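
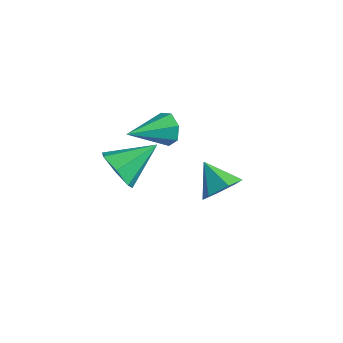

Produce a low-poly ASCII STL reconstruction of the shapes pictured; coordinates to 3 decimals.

solid 
facet normal -0.342 -0.826 -0.447
outer loop
vertex 0.717 -0.702 1.097
vertex 0.273 -0.124 0.369
vertex 1.222 -0.524 0.382
endloop
endfacet
facet normal 0.825 -0.124 0.552
outer loop
vertex 0.717 -0.702 1.097
vertex 1.222 -0.524 0.382
vertex 0.947 1.504 1.251
endloop
endfacet
facet normal -0.342 -0.826 -0.447
outer loop
vertex 1.222 -0.524 0.382
vertex 0.273 -0.124 0.369
vertex 1.013 -0.045 -0.343
endloop
endfacet
facet normal 0.969 0.196 -0.150
outer loop
vertex 1.222 -0.524 0.382
vertex 1.013 -0.045 -0.343
vertex 0.947 1.504 1.251
endloop
endfacet
facet normal -0.342 -0.826 -0.447
outer loop
vertex 1.013 -0.045 -0.343
vertex 0.273 -0.124 0.369
vertex 0.246 0.375 -0.532
endloop
endfacet
facet normal 0.494 0.634 -0.595
outer loop
vertex 1.013 -0.045 -0.343
vertex 0.246 0.375 -0.532
vertex 0.947 1.504 1.251
endloop
endfacet
facet normal -0.343 -0.826 -0.447
outer loop
vertex 0.246 0.375 -0.532
vertex 0.273 -0.124 0.369
vertex -0.5 0.419 -0.042
endloop
endfacet
facet normal -0.244 0.860 -0.449
outer loop
vertex 0.246 0.375 -0.532
vertex -0.5 0.419 -0.042
vertex 0.947 1.504 1.251
endloop
endfacet
facet normal -0.342 -0.826 -0.448
outer loop
vertex -0.5 0.419 -0.042
vertex 0.273 -0.124 0.369
vertex -0.664 0.054 0.757
endloop
endfacet
facet normal -0.688 0.703 0.180
outer loop
vertex -0.5 0.419 -0.042
vertex -0.664 0.054 0.757
vertex 0.947 1.504 1.251
endloop
endfacet
facet normal -0.342 -0.826 -0.448
outer loop
vertex -0.664 0.054 0.757
vertex 0.273 -0.124 0.369
vertex -0.123 -0.445 1.264
endloop
endfacet
facet normal -0.504 0.282 0.816
outer loop
vertex -0.664 0.054 0.757
vertex -0.123 -0.445 1.264
vertex 0.947 1.504 1.251
endloop
endfacet
facet normal -0.342 -0.826 -0.448
outer loop
vertex -0.123 -0.445 1.264
vertex 0.273 -0.124 0.369
vertex 0.717 -0.702 1.097
endloop
endfacet
facet normal 0.169 -0.086 0.982
outer loop
vertex -0.123 -0.445 1.264
vertex 0.717 -0.702 1.097
vertex 0.947 1.504 1.251
endloop
endfacet
facet normal 0.280 0.903 -0.326
outer loop
vertex -0.693 4.058 -1.992
vertex -1.08 4.414 -1.338
vertex -0.286 4.147 -1.395
endloop
endfacet
facet normal 0.636 -0.697 -0.330
outer loop
vertex -0.693 4.058 -1.992
vertex -0.286 4.147 -1.395
vertex -1.66 2.546 -0.662
endloop
endfacet
facet normal 0.280 0.903 -0.327
outer loop
vertex -0.286 4.147 -1.395
vertex -1.08 4.414 -1.338
vertex -0.476 4.438 -0.754
endloop
endfacet
facet normal 0.771 -0.461 0.438
outer loop
vertex -0.286 4.147 -1.395
vertex -0.476 4.438 -0.754
vertex -1.66 2.546 -0.662
endloop
endfacet
facet normal 0.280 0.903 -0.327
outer loop
vertex -0.476 4.438 -0.754
vertex -1.08 4.414 -1.338
vertex -1.121 4.711 -0.553
endloop
endfacet
facet normal 0.252 -0.111 0.961
outer loop
vertex -0.476 4.438 -0.754
vertex -1.121 4.711 -0.553
vertex -1.66 2.546 -0.662
endloop
endfacet
facet normal 0.281 0.902 -0.327
outer loop
vertex -1.121 4.711 -0.553
vertex -1.08 4.414 -1.338
vertex -1.735 4.761 -0.942
endloop
endfacet
facet normal -0.528 0.089 0.845
outer loop
vertex -1.121 4.711 -0.553
vertex -1.735 4.761 -0.942
vertex -1.66 2.546 -0.662
endloop
endfacet
facet normal 0.281 0.903 -0.326
outer loop
vertex -1.735 4.761 -0.942
vertex -1.08 4.414 -1.338
vertex -1.856 4.55 -1.63
endloop
endfacet
facet normal -0.984 -0.011 0.176
outer loop
vertex -1.735 4.761 -0.942
vertex -1.856 4.55 -1.63
vertex -1.66 2.546 -0.662
endloop
endfacet
facet normal 0.281 0.903 -0.326
outer loop
vertex -1.856 4.55 -1.63
vertex -1.08 4.414 -1.338
vertex -1.392 4.237 -2.097
endloop
endfacet
facet normal -0.771 -0.337 -0.541
outer loop
vertex -1.856 4.55 -1.63
vertex -1.392 4.237 -2.097
vertex -1.66 2.546 -0.662
endloop
endfacet
facet normal 0.280 0.903 -0.326
outer loop
vertex -1.392 4.237 -2.097
vertex -1.08 4.414 -1.338
vertex -0.693 4.058 -1.992
endloop
endfacet
facet normal -0.049 -0.642 -0.765
outer loop
vertex -1.392 4.237 -2.097
vertex -0.693 4.058 -1.992
vertex -1.66 2.546 -0.662
endloop
endfacet
facet normal 0.817 -0.186 -0.546
outer loop
vertex 4.787 1.257 1.447
vertex 4.328 1.446 0.696
vertex 4.768 2.1 1.132
endloop
endfacet
facet normal 0.119 0.350 0.929
outer loop
vertex 4.787 1.257 1.447
vertex 4.768 2.1 1.132
vertex 3.152 1.714 1.484
endloop
endfacet
facet normal 0.817 -0.185 -0.547
outer loop
vertex 4.768 2.1 1.132
vertex 4.328 1.446 0.696
vertex 4.309 2.289 0.382
endloop
endfacet
facet normal -0.151 0.933 0.328
outer loop
vertex 4.768 2.1 1.132
vertex 4.309 2.289 0.382
vertex 3.152 1.714 1.484
endloop
endfacet
facet normal 0.817 -0.185 -0.547
outer loop
vertex 4.309 2.289 0.382
vertex 4.328 1.446 0.696
vertex 3.869 1.636 -0.054
endloop
endfacet
facet normal -0.658 0.671 -0.341
outer loop
vertex 4.309 2.289 0.382
vertex 3.869 1.636 -0.054
vertex 3.152 1.714 1.484
endloop
endfacet
facet normal 0.816 -0.186 -0.547
outer loop
vertex 3.869 1.636 -0.054
vertex 4.328 1.446 0.696
vertex 3.888 0.793 0.261
endloop
endfacet
facet normal -0.896 -0.173 -0.409
outer loop
vertex 3.869 1.636 -0.054
vertex 3.888 0.793 0.261
vertex 3.152 1.714 1.484
endloop
endfacet
facet normal 0.816 -0.186 -0.547
outer loop
vertex 3.888 0.793 0.261
vertex 4.328 1.446 0.696
vertex 4.347 0.603 1.011
endloop
endfacet
facet normal -0.626 -0.755 0.192
outer loop
vertex 3.888 0.793 0.261
vertex 4.347 0.603 1.011
vertex 3.152 1.714 1.484
endloop
endfacet
facet normal 0.817 -0.186 -0.546
outer loop
vertex 4.347 0.603 1.011
vertex 4.328 1.446 0.696
vertex 4.787 1.257 1.447
endloop
endfacet
facet normal -0.119 -0.494 0.861
outer loop
vertex 4.347 0.603 1.011
vertex 4.787 1.257 1.447
vertex 3.152 1.714 1.484
endloop
endfacet

endsolid


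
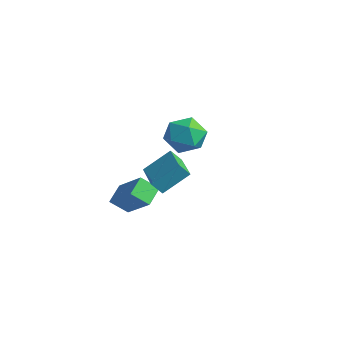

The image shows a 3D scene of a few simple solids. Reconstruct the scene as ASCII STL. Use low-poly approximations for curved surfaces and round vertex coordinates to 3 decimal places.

solid 
facet normal -0.758 -0.022 -0.652
outer loop
vertex -2.773 -3.551 -3.324
vertex -3.238 -2.581 -2.816
vertex -2.172 -2.886 -4.045
endloop
endfacet
facet normal 0.390 -0.816 -0.427
outer loop
vertex -0.542 -2.839 -2.644
vertex -2.773 -3.551 -3.324
vertex -2.172 -2.886 -4.045
endloop
endfacet
facet normal -0.758 -0.022 -0.652
outer loop
vertex -2.172 -2.886 -4.045
vertex -3.238 -2.581 -2.816
vertex -2.637 -1.916 -3.537
endloop
endfacet
facet normal 0.522 0.578 -0.627
outer loop
vertex -2.637 -1.916 -3.537
vertex -0.542 -2.839 -2.644
vertex -2.172 -2.886 -4.045
endloop
endfacet
facet normal -0.522 -0.578 0.627
outer loop
vertex -2.773 -3.551 -3.324
vertex -1.608 -2.534 -1.415
vertex -3.238 -2.581 -2.816
endloop
endfacet
facet normal 0.390 -0.816 -0.427
outer loop
vertex -1.143 -3.504 -1.923
vertex -2.773 -3.551 -3.324
vertex -0.542 -2.839 -2.644
endloop
endfacet
facet normal -0.522 -0.578 0.627
outer loop
vertex -1.143 -3.504 -1.923
vertex -1.608 -2.534 -1.415
vertex -2.773 -3.551 -3.324
endloop
endfacet
facet normal -0.390 0.816 0.427
outer loop
vertex -3.238 -2.581 -2.816
vertex -1.608 -2.534 -1.415
vertex -2.637 -1.916 -3.537
endloop
endfacet
facet normal 0.522 0.578 -0.627
outer loop
vertex -1.007 -1.869 -2.136
vertex -0.542 -2.839 -2.644
vertex -2.637 -1.916 -3.537
endloop
endfacet
facet normal -0.390 0.816 0.427
outer loop
vertex -2.637 -1.916 -3.537
vertex -1.608 -2.534 -1.415
vertex -1.007 -1.869 -2.136
endloop
endfacet
facet normal 0.758 0.022 0.652
outer loop
vertex -1.007 -1.869 -2.136
vertex -1.143 -3.504 -1.923
vertex -0.542 -2.839 -2.644
endloop
endfacet
facet normal 0.758 0.022 0.652
outer loop
vertex -1.608 -2.534 -1.415
vertex -1.143 -3.504 -1.923
vertex -1.007 -1.869 -2.136
endloop
endfacet
facet normal -0.695 0.144 0.705
outer loop
vertex -4.807 2.232 -1.037
vertex -4.278 1.38 -0.341
vertex -3.936 2.547 -0.243
endloop
endfacet
facet normal -0.576 0.744 0.337
outer loop
vertex -4.807 2.232 -1.037
vertex -3.936 2.547 -0.243
vertex -3.952 3.04 -1.359
endloop
endfacet
facet normal -0.710 0.611 -0.352
outer loop
vertex -4.807 2.232 -1.037
vertex -3.952 3.04 -1.359
vertex -4.304 2.178 -2.146
endloop
endfacet
facet normal -0.910 -0.072 -0.409
outer loop
vertex -4.807 2.232 -1.037
vertex -4.304 2.178 -2.146
vertex -4.505 1.152 -1.518
endloop
endfacet
facet normal -0.901 -0.360 0.243
outer loop
vertex -4.807 2.232 -1.037
vertex -4.505 1.152 -1.518
vertex -4.278 1.38 -0.341
endloop
endfacet
facet normal 0.115 0.909 0.400
outer loop
vertex -3.952 3.04 -1.359
vertex -3.936 2.547 -0.243
vertex -2.895 2.688 -0.862
endloop
endfacet
facet normal -0.075 -0.061 0.995
outer loop
vertex -3.936 2.547 -0.243
vertex -4.278 1.38 -0.341
vertex -3.096 1.662 -0.234
endloop
endfacet
facet normal -0.409 -0.878 0.249
outer loop
vertex -4.278 1.38 -0.341
vertex -4.505 1.152 -1.518
vertex -3.448 0.8 -1.021
endloop
endfacet
facet normal -0.424 -0.411 -0.807
outer loop
vertex -4.505 1.152 -1.518
vertex -4.304 2.178 -2.146
vertex -3.464 1.293 -2.137
endloop
endfacet
facet normal -0.101 0.693 -0.714
outer loop
vertex -4.304 2.178 -2.146
vertex -3.952 3.04 -1.359
vertex -3.122 2.46 -2.039
endloop
endfacet
facet normal 0.910 0.072 0.409
outer loop
vertex -2.593 1.608 -1.343
vertex -2.895 2.688 -0.862
vertex -3.096 1.662 -0.234
endloop
endfacet
facet normal 0.710 -0.611 0.352
outer loop
vertex -2.593 1.608 -1.343
vertex -3.096 1.662 -0.234
vertex -3.448 0.8 -1.021
endloop
endfacet
facet normal 0.576 -0.744 -0.337
outer loop
vertex -2.593 1.608 -1.343
vertex -3.448 0.8 -1.021
vertex -3.464 1.293 -2.137
endloop
endfacet
facet normal 0.695 -0.144 -0.705
outer loop
vertex -2.593 1.608 -1.343
vertex -3.464 1.293 -2.137
vertex -3.122 2.46 -2.039
endloop
endfacet
facet normal 0.901 0.360 -0.243
outer loop
vertex -2.593 1.608 -1.343
vertex -3.122 2.46 -2.039
vertex -2.895 2.688 -0.862
endloop
endfacet
facet normal 0.424 0.411 0.807
outer loop
vertex -3.096 1.662 -0.234
vertex -2.895 2.688 -0.862
vertex -3.936 2.547 -0.243
endloop
endfacet
facet normal 0.101 -0.693 0.714
outer loop
vertex -3.448 0.8 -1.021
vertex -3.096 1.662 -0.234
vertex -4.278 1.38 -0.341
endloop
endfacet
facet normal -0.115 -0.909 -0.400
outer loop
vertex -3.464 1.293 -2.137
vertex -3.448 0.8 -1.021
vertex -4.505 1.152 -1.518
endloop
endfacet
facet normal 0.075 0.061 -0.995
outer loop
vertex -3.122 2.46 -2.039
vertex -3.464 1.293 -2.137
vertex -4.304 2.178 -2.146
endloop
endfacet
facet normal 0.409 0.878 -0.249
outer loop
vertex -2.895 2.688 -0.862
vertex -3.122 2.46 -2.039
vertex -3.952 3.04 -1.359
endloop
endfacet
facet normal -0.347 -0.521 0.780
outer loop
vertex 2.798 -3.767 2.195
vertex 1.188 -2.958 2.019
vertex 2.303 -4.974 1.168
endloop
endfacet
facet normal 0.889 -0.448 0.098
outer loop
vertex 2.592 -4.542 0.521
vertex 2.798 -3.767 2.195
vertex 2.303 -4.974 1.168
endloop
endfacet
facet normal -0.347 -0.521 0.780
outer loop
vertex 2.303 -4.974 1.168
vertex 1.188 -2.958 2.019
vertex 0.694 -4.165 0.992
endloop
endfacet
facet normal -0.298 -0.727 -0.619
outer loop
vertex 0.694 -4.165 0.992
vertex 2.592 -4.542 0.521
vertex 2.303 -4.974 1.168
endloop
endfacet
facet normal 0.298 0.727 0.619
outer loop
vertex 2.798 -3.767 2.195
vertex 1.477 -2.526 1.372
vertex 1.188 -2.958 2.019
endloop
endfacet
facet normal 0.889 -0.447 0.097
outer loop
vertex 3.086 -3.335 1.548
vertex 2.798 -3.767 2.195
vertex 2.592 -4.542 0.521
endloop
endfacet
facet normal 0.298 0.727 0.618
outer loop
vertex 3.086 -3.335 1.548
vertex 1.477 -2.526 1.372
vertex 2.798 -3.767 2.195
endloop
endfacet
facet normal -0.889 0.447 -0.098
outer loop
vertex 1.188 -2.958 2.019
vertex 1.477 -2.526 1.372
vertex 0.694 -4.165 0.992
endloop
endfacet
facet normal -0.298 -0.727 -0.618
outer loop
vertex 0.982 -3.733 0.345
vertex 2.592 -4.542 0.521
vertex 0.694 -4.165 0.992
endloop
endfacet
facet normal -0.889 0.447 -0.097
outer loop
vertex 0.694 -4.165 0.992
vertex 1.477 -2.526 1.372
vertex 0.982 -3.733 0.345
endloop
endfacet
facet normal 0.347 0.521 -0.780
outer loop
vertex 0.982 -3.733 0.345
vertex 3.086 -3.335 1.548
vertex 2.592 -4.542 0.521
endloop
endfacet
facet normal 0.347 0.521 -0.780
outer loop
vertex 1.477 -2.526 1.372
vertex 3.086 -3.335 1.548
vertex 0.982 -3.733 0.345
endloop
endfacet

endsolid


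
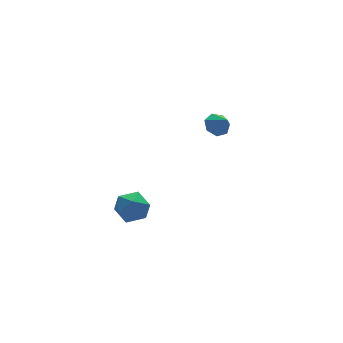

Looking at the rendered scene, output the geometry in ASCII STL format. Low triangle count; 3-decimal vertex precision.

solid 
facet normal -0.089 0.135 0.987
outer loop
vertex -3.37 -3.017 -3.272
vertex -3.065 -3.944 -3.118
vertex -2.406 -3.208 -3.159
endloop
endfacet
facet normal 0.071 0.748 0.660
outer loop
vertex -3.37 -3.017 -3.272
vertex -2.406 -3.208 -3.159
vertex -2.705 -2.569 -3.851
endloop
endfacet
facet normal -0.438 0.881 0.178
outer loop
vertex -3.37 -3.017 -3.272
vertex -2.705 -2.569 -3.851
vertex -3.548 -2.91 -4.238
endloop
endfacet
facet normal -0.914 0.349 0.207
outer loop
vertex -3.37 -3.017 -3.272
vertex -3.548 -2.91 -4.238
vertex -3.77 -3.76 -3.785
endloop
endfacet
facet normal -0.698 -0.112 0.707
outer loop
vertex -3.37 -3.017 -3.272
vertex -3.77 -3.76 -3.785
vertex -3.065 -3.944 -3.118
endloop
endfacet
facet normal 0.687 0.657 0.310
outer loop
vertex -2.705 -2.569 -3.851
vertex -2.406 -3.208 -3.159
vertex -1.99 -3.22 -4.055
endloop
endfacet
facet normal 0.427 -0.335 0.840
outer loop
vertex -2.406 -3.208 -3.159
vertex -3.065 -3.944 -3.118
vertex -2.212 -4.07 -3.602
endloop
endfacet
facet normal -0.558 -0.734 0.387
outer loop
vertex -3.065 -3.944 -3.118
vertex -3.77 -3.76 -3.785
vertex -3.055 -4.411 -3.989
endloop
endfacet
facet normal -0.907 0.012 -0.421
outer loop
vertex -3.77 -3.76 -3.785
vertex -3.548 -2.91 -4.238
vertex -3.354 -3.772 -4.681
endloop
endfacet
facet normal -0.137 0.872 -0.469
outer loop
vertex -3.548 -2.91 -4.238
vertex -2.705 -2.569 -3.851
vertex -2.695 -3.036 -4.722
endloop
endfacet
facet normal 0.914 -0.349 -0.207
outer loop
vertex -2.39 -3.963 -4.568
vertex -1.99 -3.22 -4.055
vertex -2.212 -4.07 -3.602
endloop
endfacet
facet normal 0.438 -0.881 -0.178
outer loop
vertex -2.39 -3.963 -4.568
vertex -2.212 -4.07 -3.602
vertex -3.055 -4.411 -3.989
endloop
endfacet
facet normal -0.071 -0.748 -0.660
outer loop
vertex -2.39 -3.963 -4.568
vertex -3.055 -4.411 -3.989
vertex -3.354 -3.772 -4.681
endloop
endfacet
facet normal 0.089 -0.135 -0.987
outer loop
vertex -2.39 -3.963 -4.568
vertex -3.354 -3.772 -4.681
vertex -2.695 -3.036 -4.722
endloop
endfacet
facet normal 0.698 0.112 -0.707
outer loop
vertex -2.39 -3.963 -4.568
vertex -2.695 -3.036 -4.722
vertex -1.99 -3.22 -4.055
endloop
endfacet
facet normal 0.907 -0.012 0.421
outer loop
vertex -2.212 -4.07 -3.602
vertex -1.99 -3.22 -4.055
vertex -2.406 -3.208 -3.159
endloop
endfacet
facet normal 0.137 -0.872 0.469
outer loop
vertex -3.055 -4.411 -3.989
vertex -2.212 -4.07 -3.602
vertex -3.065 -3.944 -3.118
endloop
endfacet
facet normal -0.687 -0.657 -0.310
outer loop
vertex -3.354 -3.772 -4.681
vertex -3.055 -4.411 -3.989
vertex -3.77 -3.76 -3.785
endloop
endfacet
facet normal -0.427 0.335 -0.840
outer loop
vertex -2.695 -3.036 -4.722
vertex -3.354 -3.772 -4.681
vertex -3.548 -2.91 -4.238
endloop
endfacet
facet normal 0.558 0.734 -0.387
outer loop
vertex -1.99 -3.22 -4.055
vertex -2.695 -3.036 -4.722
vertex -2.705 -2.569 -3.851
endloop
endfacet
facet normal -0.150 0.674 -0.723
outer loop
vertex 4.444 0.028 -2.693
vertex 3.727 0.064 -2.511
vertex 4.291 0.468 -2.251
endloop
endfacet
facet normal 0.899 -0.112 0.423
outer loop
vertex 4.444 0.028 -2.693
vertex 4.291 0.468 -2.251
vertex 3.893 -0.684 -1.709
endloop
endfacet
facet normal -0.149 0.674 -0.723
outer loop
vertex 4.291 0.468 -2.251
vertex 3.727 0.064 -2.511
vertex 3.713 0.604 -2.005
endloop
endfacet
facet normal 0.429 0.259 0.865
outer loop
vertex 4.291 0.468 -2.251
vertex 3.713 0.604 -2.005
vertex 3.893 -0.684 -1.709
endloop
endfacet
facet normal -0.149 0.674 -0.723
outer loop
vertex 3.713 0.604 -2.005
vertex 3.727 0.064 -2.511
vertex 3.147 0.334 -2.14
endloop
endfacet
facet normal -0.306 0.172 0.936
outer loop
vertex 3.713 0.604 -2.005
vertex 3.147 0.334 -2.14
vertex 3.893 -0.684 -1.709
endloop
endfacet
facet normal -0.148 0.675 -0.723
outer loop
vertex 3.147 0.334 -2.14
vertex 3.727 0.064 -2.511
vertex 3.017 -0.139 -2.555
endloop
endfacet
facet normal -0.753 -0.305 0.583
outer loop
vertex 3.147 0.334 -2.14
vertex 3.017 -0.139 -2.555
vertex 3.893 -0.684 -1.709
endloop
endfacet
facet normal -0.148 0.675 -0.723
outer loop
vertex 3.017 -0.139 -2.555
vertex 3.727 0.064 -2.511
vertex 3.423 -0.459 -2.937
endloop
endfacet
facet normal -0.575 -0.815 0.071
outer loop
vertex 3.017 -0.139 -2.555
vertex 3.423 -0.459 -2.937
vertex 3.893 -0.684 -1.709
endloop
endfacet
facet normal -0.148 0.675 -0.723
outer loop
vertex 3.423 -0.459 -2.937
vertex 3.727 0.064 -2.511
vertex 4.058 -0.385 -2.998
endloop
endfacet
facet normal 0.093 -0.972 -0.214
outer loop
vertex 3.423 -0.459 -2.937
vertex 4.058 -0.385 -2.998
vertex 3.893 -0.684 -1.709
endloop
endfacet
facet normal -0.150 0.674 -0.723
outer loop
vertex 4.058 -0.385 -2.998
vertex 3.727 0.064 -2.511
vertex 4.444 0.028 -2.693
endloop
endfacet
facet normal 0.750 -0.659 -0.057
outer loop
vertex 4.058 -0.385 -2.998
vertex 4.444 0.028 -2.693
vertex 3.893 -0.684 -1.709
endloop
endfacet

endsolid


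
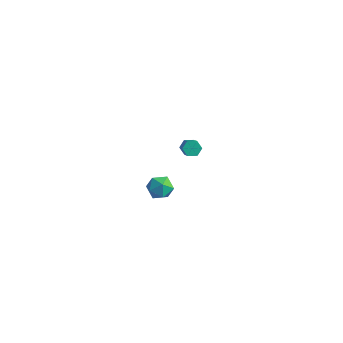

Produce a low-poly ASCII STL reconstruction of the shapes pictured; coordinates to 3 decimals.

solid 
facet normal -0.472 0.543 -0.695
outer loop
vertex -1.384 3.942 -3.258
vertex -1.793 4.041 -2.903
vertex -1.362 4.382 -2.929
endloop
endfacet
facet normal 0.881 0.254 -0.398
outer loop
vertex -1.384 3.942 -3.258
vertex -1.362 4.382 -2.929
vertex -0.499 2.919 -1.952
endloop
endfacet
facet normal 0.881 0.253 -0.400
outer loop
vertex -0.499 2.919 -1.952
vertex -1.362 4.382 -2.929
vertex -0.476 3.359 -1.623
endloop
endfacet
facet normal 0.471 -0.544 0.695
outer loop
vertex -0.499 2.919 -1.952
vertex -0.476 3.359 -1.623
vertex -0.907 3.019 -1.597
endloop
endfacet
facet normal -0.472 0.544 -0.694
outer loop
vertex -1.362 4.382 -2.929
vertex -1.793 4.041 -2.903
vertex -1.77 4.481 -2.574
endloop
endfacet
facet normal 0.476 0.819 0.319
outer loop
vertex -1.362 4.382 -2.929
vertex -1.77 4.481 -2.574
vertex -0.476 3.359 -1.623
endloop
endfacet
facet normal 0.477 0.819 0.318
outer loop
vertex -0.476 3.359 -1.623
vertex -1.77 4.481 -2.574
vertex -0.885 3.459 -1.268
endloop
endfacet
facet normal 0.471 -0.543 0.695
outer loop
vertex -0.476 3.359 -1.623
vertex -0.885 3.459 -1.268
vertex -0.907 3.019 -1.597
endloop
endfacet
facet normal -0.471 0.544 -0.695
outer loop
vertex -1.77 4.481 -2.574
vertex -1.793 4.041 -2.903
vertex -2.201 4.141 -2.548
endloop
endfacet
facet normal -0.404 0.567 0.718
outer loop
vertex -1.77 4.481 -2.574
vertex -2.201 4.141 -2.548
vertex -0.885 3.459 -1.268
endloop
endfacet
facet normal -0.405 0.566 0.718
outer loop
vertex -0.885 3.459 -1.268
vertex -2.201 4.141 -2.548
vertex -1.316 3.118 -1.242
endloop
endfacet
facet normal 0.472 -0.543 0.695
outer loop
vertex -0.885 3.459 -1.268
vertex -1.316 3.118 -1.242
vertex -0.907 3.019 -1.597
endloop
endfacet
facet normal -0.471 0.544 -0.695
outer loop
vertex -2.201 4.141 -2.548
vertex -1.793 4.041 -2.903
vertex -2.224 3.701 -2.877
endloop
endfacet
facet normal -0.881 -0.253 0.399
outer loop
vertex -2.201 4.141 -2.548
vertex -2.224 3.701 -2.877
vertex -1.316 3.118 -1.242
endloop
endfacet
facet normal -0.881 -0.254 0.399
outer loop
vertex -1.316 3.118 -1.242
vertex -2.224 3.701 -2.877
vertex -1.338 2.678 -1.571
endloop
endfacet
facet normal 0.472 -0.543 0.695
outer loop
vertex -1.316 3.118 -1.242
vertex -1.338 2.678 -1.571
vertex -0.907 3.019 -1.597
endloop
endfacet
facet normal -0.471 0.543 -0.695
outer loop
vertex -2.224 3.701 -2.877
vertex -1.793 4.041 -2.903
vertex -1.815 3.601 -3.232
endloop
endfacet
facet normal -0.477 -0.819 -0.318
outer loop
vertex -2.224 3.701 -2.877
vertex -1.815 3.601 -3.232
vertex -1.338 2.678 -1.571
endloop
endfacet
facet normal -0.476 -0.820 -0.319
outer loop
vertex -1.338 2.678 -1.571
vertex -1.815 3.601 -3.232
vertex -0.93 2.579 -1.926
endloop
endfacet
facet normal 0.472 -0.544 0.694
outer loop
vertex -1.338 2.678 -1.571
vertex -0.93 2.579 -1.926
vertex -0.907 3.019 -1.597
endloop
endfacet
facet normal -0.472 0.543 -0.695
outer loop
vertex -1.815 3.601 -3.232
vertex -1.793 4.041 -2.903
vertex -1.384 3.942 -3.258
endloop
endfacet
facet normal 0.405 -0.567 -0.718
outer loop
vertex -1.815 3.601 -3.232
vertex -1.384 3.942 -3.258
vertex -0.93 2.579 -1.926
endloop
endfacet
facet normal 0.404 -0.567 -0.718
outer loop
vertex -0.93 2.579 -1.926
vertex -1.384 3.942 -3.258
vertex -0.499 2.919 -1.952
endloop
endfacet
facet normal 0.471 -0.544 0.695
outer loop
vertex -0.93 2.579 -1.926
vertex -0.499 2.919 -1.952
vertex -0.907 3.019 -1.597
endloop
endfacet
facet normal -0.946 0.134 0.296
outer loop
vertex 0.928 -4.043 2.376
vertex 1.181 -3.855 3.099
vertex 1.09 -3.292 2.554
endloop
endfacet
facet normal -0.873 0.283 -0.399
outer loop
vertex 0.928 -4.043 2.376
vertex 1.09 -3.292 2.554
vertex 1.312 -3.588 1.858
endloop
endfacet
facet normal -0.622 -0.299 -0.724
outer loop
vertex 0.928 -4.043 2.376
vertex 1.312 -3.588 1.858
vertex 1.539 -4.335 1.972
endloop
endfacet
facet normal -0.540 -0.810 -0.231
outer loop
vertex 0.928 -4.043 2.376
vertex 1.539 -4.335 1.972
vertex 1.458 -4.5 2.739
endloop
endfacet
facet normal -0.740 -0.541 0.400
outer loop
vertex 0.928 -4.043 2.376
vertex 1.458 -4.5 2.739
vertex 1.181 -3.855 3.099
endloop
endfacet
facet normal -0.383 0.800 -0.462
outer loop
vertex 1.312 -3.588 1.858
vertex 1.09 -3.292 2.554
vertex 1.802 -3.12 2.261
endloop
endfacet
facet normal -0.502 0.558 0.660
outer loop
vertex 1.09 -3.292 2.554
vertex 1.181 -3.855 3.099
vertex 1.721 -3.285 3.028
endloop
endfacet
facet normal -0.170 -0.535 0.828
outer loop
vertex 1.181 -3.855 3.099
vertex 1.458 -4.5 2.739
vertex 1.948 -4.032 3.142
endloop
endfacet
facet normal 0.155 -0.969 -0.192
outer loop
vertex 1.458 -4.5 2.739
vertex 1.539 -4.335 1.972
vertex 2.17 -4.328 2.446
endloop
endfacet
facet normal 0.022 -0.144 -0.989
outer loop
vertex 1.539 -4.335 1.972
vertex 1.312 -3.588 1.858
vertex 2.079 -3.765 1.901
endloop
endfacet
facet normal 0.540 0.810 0.231
outer loop
vertex 2.332 -3.577 2.624
vertex 1.802 -3.12 2.261
vertex 1.721 -3.285 3.028
endloop
endfacet
facet normal 0.622 0.299 0.724
outer loop
vertex 2.332 -3.577 2.624
vertex 1.721 -3.285 3.028
vertex 1.948 -4.032 3.142
endloop
endfacet
facet normal 0.873 -0.283 0.399
outer loop
vertex 2.332 -3.577 2.624
vertex 1.948 -4.032 3.142
vertex 2.17 -4.328 2.446
endloop
endfacet
facet normal 0.946 -0.134 -0.296
outer loop
vertex 2.332 -3.577 2.624
vertex 2.17 -4.328 2.446
vertex 2.079 -3.765 1.901
endloop
endfacet
facet normal 0.740 0.541 -0.400
outer loop
vertex 2.332 -3.577 2.624
vertex 2.079 -3.765 1.901
vertex 1.802 -3.12 2.261
endloop
endfacet
facet normal -0.155 0.969 0.192
outer loop
vertex 1.721 -3.285 3.028
vertex 1.802 -3.12 2.261
vertex 1.09 -3.292 2.554
endloop
endfacet
facet normal -0.022 0.144 0.989
outer loop
vertex 1.948 -4.032 3.142
vertex 1.721 -3.285 3.028
vertex 1.181 -3.855 3.099
endloop
endfacet
facet normal 0.383 -0.800 0.462
outer loop
vertex 2.17 -4.328 2.446
vertex 1.948 -4.032 3.142
vertex 1.458 -4.5 2.739
endloop
endfacet
facet normal 0.502 -0.558 -0.660
outer loop
vertex 2.079 -3.765 1.901
vertex 2.17 -4.328 2.446
vertex 1.539 -4.335 1.972
endloop
endfacet
facet normal 0.170 0.535 -0.828
outer loop
vertex 1.802 -3.12 2.261
vertex 2.079 -3.765 1.901
vertex 1.312 -3.588 1.858
endloop
endfacet

endsolid


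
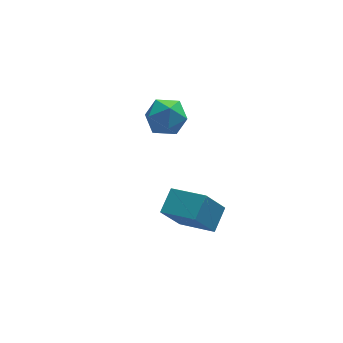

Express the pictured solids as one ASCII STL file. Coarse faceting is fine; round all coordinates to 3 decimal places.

solid 
facet normal -0.541 -0.118 0.833
outer loop
vertex 2.852 -2.563 2.0
vertex 1.653 -1.123 1.426
vertex 2.067 -3.471 1.362
endloop
endfacet
facet normal 0.612 -0.735 0.293
outer loop
vertex 3.047 -3.257 -0.146
vertex 2.852 -2.563 2.0
vertex 2.067 -3.471 1.362
endloop
endfacet
facet normal -0.541 -0.118 0.833
outer loop
vertex 2.067 -3.471 1.362
vertex 1.653 -1.123 1.426
vertex 0.868 -2.031 0.787
endloop
endfacet
facet normal -0.577 -0.668 -0.470
outer loop
vertex 0.868 -2.031 0.787
vertex 3.047 -3.257 -0.146
vertex 2.067 -3.471 1.362
endloop
endfacet
facet normal 0.577 0.668 0.470
outer loop
vertex 2.852 -2.563 2.0
vertex 2.633 -0.909 -0.082
vertex 1.653 -1.123 1.426
endloop
endfacet
facet normal 0.611 -0.735 0.293
outer loop
vertex 3.832 -2.349 0.493
vertex 2.852 -2.563 2.0
vertex 3.047 -3.257 -0.146
endloop
endfacet
facet normal 0.577 0.668 0.470
outer loop
vertex 3.832 -2.349 0.493
vertex 2.633 -0.909 -0.082
vertex 2.852 -2.563 2.0
endloop
endfacet
facet normal -0.612 0.735 -0.293
outer loop
vertex 1.653 -1.123 1.426
vertex 2.633 -0.909 -0.082
vertex 0.868 -2.031 0.787
endloop
endfacet
facet normal -0.577 -0.668 -0.470
outer loop
vertex 1.848 -1.817 -0.72
vertex 3.047 -3.257 -0.146
vertex 0.868 -2.031 0.787
endloop
endfacet
facet normal -0.612 0.735 -0.293
outer loop
vertex 0.868 -2.031 0.787
vertex 2.633 -0.909 -0.082
vertex 1.848 -1.817 -0.72
endloop
endfacet
facet normal 0.541 0.118 -0.833
outer loop
vertex 1.848 -1.817 -0.72
vertex 3.832 -2.349 0.493
vertex 3.047 -3.257 -0.146
endloop
endfacet
facet normal 0.541 0.118 -0.833
outer loop
vertex 2.633 -0.909 -0.082
vertex 3.832 -2.349 0.493
vertex 1.848 -1.817 -0.72
endloop
endfacet
facet normal -0.411 -0.643 0.647
outer loop
vertex 1.795 2.955 2.836
vertex 2.503 2.142 2.478
vertex 2.803 2.818 3.34
endloop
endfacet
facet normal -0.444 0.025 0.896
outer loop
vertex 1.795 2.955 2.836
vertex 2.803 2.818 3.34
vertex 2.417 3.862 3.119
endloop
endfacet
facet normal -0.804 0.420 0.422
outer loop
vertex 1.795 2.955 2.836
vertex 2.417 3.862 3.119
vertex 1.878 3.833 2.12
endloop
endfacet
facet normal -0.993 -0.005 -0.121
outer loop
vertex 1.795 2.955 2.836
vertex 1.878 3.833 2.12
vertex 1.931 2.77 1.724
endloop
endfacet
facet normal -0.750 -0.661 0.018
outer loop
vertex 1.795 2.955 2.836
vertex 1.931 2.77 1.724
vertex 2.503 2.142 2.478
endloop
endfacet
facet normal 0.221 0.280 0.934
outer loop
vertex 2.417 3.862 3.119
vertex 2.803 2.818 3.34
vertex 3.509 3.61 2.936
endloop
endfacet
facet normal 0.275 -0.801 0.532
outer loop
vertex 2.803 2.818 3.34
vertex 2.503 2.142 2.478
vertex 3.562 2.547 2.54
endloop
endfacet
facet normal -0.273 -0.831 -0.485
outer loop
vertex 2.503 2.142 2.478
vertex 1.931 2.77 1.724
vertex 3.023 2.518 1.541
endloop
endfacet
facet normal -0.665 0.231 -0.710
outer loop
vertex 1.931 2.77 1.724
vertex 1.878 3.833 2.12
vertex 2.637 3.562 1.32
endloop
endfacet
facet normal -0.361 0.917 0.168
outer loop
vertex 1.878 3.833 2.12
vertex 2.417 3.862 3.119
vertex 2.937 4.238 2.182
endloop
endfacet
facet normal 0.993 0.005 0.121
outer loop
vertex 3.645 3.425 1.824
vertex 3.509 3.61 2.936
vertex 3.562 2.547 2.54
endloop
endfacet
facet normal 0.804 -0.420 -0.422
outer loop
vertex 3.645 3.425 1.824
vertex 3.562 2.547 2.54
vertex 3.023 2.518 1.541
endloop
endfacet
facet normal 0.444 -0.025 -0.896
outer loop
vertex 3.645 3.425 1.824
vertex 3.023 2.518 1.541
vertex 2.637 3.562 1.32
endloop
endfacet
facet normal 0.411 0.643 -0.647
outer loop
vertex 3.645 3.425 1.824
vertex 2.637 3.562 1.32
vertex 2.937 4.238 2.182
endloop
endfacet
facet normal 0.750 0.661 -0.018
outer loop
vertex 3.645 3.425 1.824
vertex 2.937 4.238 2.182
vertex 3.509 3.61 2.936
endloop
endfacet
facet normal 0.665 -0.231 0.710
outer loop
vertex 3.562 2.547 2.54
vertex 3.509 3.61 2.936
vertex 2.803 2.818 3.34
endloop
endfacet
facet normal 0.361 -0.917 -0.168
outer loop
vertex 3.023 2.518 1.541
vertex 3.562 2.547 2.54
vertex 2.503 2.142 2.478
endloop
endfacet
facet normal -0.221 -0.280 -0.934
outer loop
vertex 2.637 3.562 1.32
vertex 3.023 2.518 1.541
vertex 1.931 2.77 1.724
endloop
endfacet
facet normal -0.275 0.801 -0.532
outer loop
vertex 2.937 4.238 2.182
vertex 2.637 3.562 1.32
vertex 1.878 3.833 2.12
endloop
endfacet
facet normal 0.273 0.831 0.485
outer loop
vertex 3.509 3.61 2.936
vertex 2.937 4.238 2.182
vertex 2.417 3.862 3.119
endloop
endfacet

endsolid


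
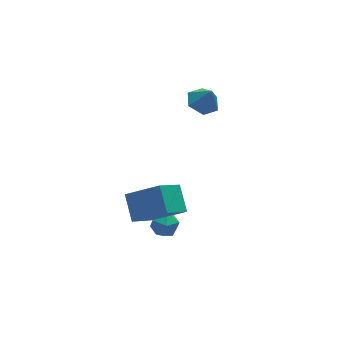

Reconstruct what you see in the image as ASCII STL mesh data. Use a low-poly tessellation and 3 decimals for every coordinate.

solid 
facet normal -0.284 -0.157 0.946
outer loop
vertex -2.606 -0.019 -2.605
vertex -2.147 -0.711 -2.582
vertex -1.812 0.016 -2.361
endloop
endfacet
facet normal -0.269 0.541 0.797
outer loop
vertex -2.606 -0.019 -2.605
vertex -1.812 0.016 -2.361
vertex -2.119 0.603 -2.863
endloop
endfacet
facet normal -0.711 0.659 0.247
outer loop
vertex -2.606 -0.019 -2.605
vertex -2.119 0.603 -2.863
vertex -2.643 0.237 -3.394
endloop
endfacet
facet normal -0.998 0.033 0.058
outer loop
vertex -2.606 -0.019 -2.605
vertex -2.643 0.237 -3.394
vertex -2.66 -0.575 -3.22
endloop
endfacet
facet normal -0.734 -0.471 0.490
outer loop
vertex -2.606 -0.019 -2.605
vertex -2.66 -0.575 -3.22
vertex -2.147 -0.711 -2.582
endloop
endfacet
facet normal 0.393 0.708 0.587
outer loop
vertex -2.119 0.603 -2.863
vertex -1.812 0.016 -2.361
vertex -1.36 0.295 -3.0
endloop
endfacet
facet normal 0.369 -0.422 0.828
outer loop
vertex -1.812 0.016 -2.361
vertex -2.147 -0.711 -2.582
vertex -1.377 -0.517 -2.826
endloop
endfacet
facet normal -0.360 -0.928 0.092
outer loop
vertex -2.147 -0.711 -2.582
vertex -2.66 -0.575 -3.22
vertex -1.901 -0.883 -3.357
endloop
endfacet
facet normal -0.787 -0.113 -0.606
outer loop
vertex -2.66 -0.575 -3.22
vertex -2.643 0.237 -3.394
vertex -2.208 -0.296 -3.859
endloop
endfacet
facet normal -0.322 0.898 -0.301
outer loop
vertex -2.643 0.237 -3.394
vertex -2.119 0.603 -2.863
vertex -1.873 0.431 -3.638
endloop
endfacet
facet normal 0.998 -0.033 -0.058
outer loop
vertex -1.414 -0.261 -3.615
vertex -1.36 0.295 -3.0
vertex -1.377 -0.517 -2.826
endloop
endfacet
facet normal 0.711 -0.659 -0.247
outer loop
vertex -1.414 -0.261 -3.615
vertex -1.377 -0.517 -2.826
vertex -1.901 -0.883 -3.357
endloop
endfacet
facet normal 0.269 -0.541 -0.797
outer loop
vertex -1.414 -0.261 -3.615
vertex -1.901 -0.883 -3.357
vertex -2.208 -0.296 -3.859
endloop
endfacet
facet normal 0.284 0.157 -0.946
outer loop
vertex -1.414 -0.261 -3.615
vertex -2.208 -0.296 -3.859
vertex -1.873 0.431 -3.638
endloop
endfacet
facet normal 0.734 0.471 -0.490
outer loop
vertex -1.414 -0.261 -3.615
vertex -1.873 0.431 -3.638
vertex -1.36 0.295 -3.0
endloop
endfacet
facet normal 0.787 0.113 0.606
outer loop
vertex -1.377 -0.517 -2.826
vertex -1.36 0.295 -3.0
vertex -1.812 0.016 -2.361
endloop
endfacet
facet normal 0.322 -0.898 0.301
outer loop
vertex -1.901 -0.883 -3.357
vertex -1.377 -0.517 -2.826
vertex -2.147 -0.711 -2.582
endloop
endfacet
facet normal -0.393 -0.708 -0.587
outer loop
vertex -2.208 -0.296 -3.859
vertex -1.901 -0.883 -3.357
vertex -2.66 -0.575 -3.22
endloop
endfacet
facet normal -0.369 0.422 -0.828
outer loop
vertex -1.873 0.431 -3.638
vertex -2.208 -0.296 -3.859
vertex -2.643 0.237 -3.394
endloop
endfacet
facet normal 0.360 0.928 -0.092
outer loop
vertex -1.36 0.295 -3.0
vertex -1.873 0.431 -3.638
vertex -2.119 0.603 -2.863
endloop
endfacet
facet normal -0.256 0.314 -0.914
outer loop
vertex 1.733 1.953 2.953
vertex 1.192 2.573 3.318
vertex 2.053 2.772 3.145
endloop
endfacet
facet normal 0.896 -0.397 0.198
outer loop
vertex 1.733 1.953 2.953
vertex 2.053 2.772 3.145
vertex 1.508 2.187 4.442
endloop
endfacet
facet normal -0.256 0.313 -0.915
outer loop
vertex 2.053 2.772 3.145
vertex 1.192 2.573 3.318
vertex 1.511 3.392 3.509
endloop
endfacet
facet normal 0.776 0.385 0.500
outer loop
vertex 2.053 2.772 3.145
vertex 1.511 3.392 3.509
vertex 1.508 2.187 4.442
endloop
endfacet
facet normal -0.256 0.313 -0.914
outer loop
vertex 1.511 3.392 3.509
vertex 1.192 2.573 3.318
vertex 0.651 3.193 3.682
endloop
endfacet
facet normal 0.017 0.612 0.791
outer loop
vertex 1.511 3.392 3.509
vertex 0.651 3.193 3.682
vertex 1.508 2.187 4.442
endloop
endfacet
facet normal -0.257 0.313 -0.914
outer loop
vertex 0.651 3.193 3.682
vertex 1.192 2.573 3.318
vertex 0.332 2.373 3.491
endloop
endfacet
facet normal -0.622 0.060 0.781
outer loop
vertex 0.651 3.193 3.682
vertex 0.332 2.373 3.491
vertex 1.508 2.187 4.442
endloop
endfacet
facet normal -0.257 0.314 -0.914
outer loop
vertex 0.332 2.373 3.491
vertex 1.192 2.573 3.318
vertex 0.873 1.753 3.126
endloop
endfacet
facet normal -0.502 -0.720 0.480
outer loop
vertex 0.332 2.373 3.491
vertex 0.873 1.753 3.126
vertex 1.508 2.187 4.442
endloop
endfacet
facet normal -0.257 0.314 -0.914
outer loop
vertex 0.873 1.753 3.126
vertex 1.192 2.573 3.318
vertex 1.733 1.953 2.953
endloop
endfacet
facet normal 0.258 -0.948 0.188
outer loop
vertex 0.873 1.753 3.126
vertex 1.733 1.953 2.953
vertex 1.508 2.187 4.442
endloop
endfacet
facet normal -0.682 -0.353 0.640
outer loop
vertex -2.468 -1.526 -0.38
vertex -2.307 -0.229 0.506
vertex -3.938 -0.617 -1.445
endloop
endfacet
facet normal -0.102 -0.822 -0.561
outer loop
vertex -2.573 0.089 -2.726
vertex -2.468 -1.526 -0.38
vertex -3.938 -0.617 -1.445
endloop
endfacet
facet normal -0.682 -0.352 0.641
outer loop
vertex -3.938 -0.617 -1.445
vertex -2.307 -0.229 0.506
vertex -3.776 0.681 -0.559
endloop
endfacet
facet normal -0.724 0.448 -0.524
outer loop
vertex -3.776 0.681 -0.559
vertex -2.573 0.089 -2.726
vertex -3.938 -0.617 -1.445
endloop
endfacet
facet normal 0.724 -0.448 0.524
outer loop
vertex -2.468 -1.526 -0.38
vertex -0.942 0.477 -0.775
vertex -2.307 -0.229 0.506
endloop
endfacet
facet normal -0.102 -0.822 -0.561
outer loop
vertex -1.104 -0.821 -1.661
vertex -2.468 -1.526 -0.38
vertex -2.573 0.089 -2.726
endloop
endfacet
facet normal 0.724 -0.448 0.524
outer loop
vertex -1.104 -0.821 -1.661
vertex -0.942 0.477 -0.775
vertex -2.468 -1.526 -0.38
endloop
endfacet
facet normal 0.102 0.821 0.561
outer loop
vertex -2.307 -0.229 0.506
vertex -0.942 0.477 -0.775
vertex -3.776 0.681 -0.559
endloop
endfacet
facet normal -0.724 0.448 -0.524
outer loop
vertex -2.412 1.386 -1.84
vertex -2.573 0.089 -2.726
vertex -3.776 0.681 -0.559
endloop
endfacet
facet normal 0.102 0.822 0.561
outer loop
vertex -3.776 0.681 -0.559
vertex -0.942 0.477 -0.775
vertex -2.412 1.386 -1.84
endloop
endfacet
facet normal 0.683 0.353 -0.640
outer loop
vertex -2.412 1.386 -1.84
vertex -1.104 -0.821 -1.661
vertex -2.573 0.089 -2.726
endloop
endfacet
facet normal 0.682 0.352 -0.641
outer loop
vertex -0.942 0.477 -0.775
vertex -1.104 -0.821 -1.661
vertex -2.412 1.386 -1.84
endloop
endfacet

endsolid


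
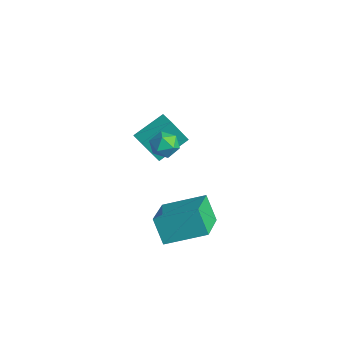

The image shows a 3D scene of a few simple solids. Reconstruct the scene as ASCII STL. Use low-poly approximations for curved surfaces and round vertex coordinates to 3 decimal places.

solid 
facet normal -0.547 -0.053 0.835
outer loop
vertex 2.336 -2.971 -2.189
vertex 0.86 -1.648 -3.073
vertex 1.263 -4.711 -3.002
endloop
endfacet
facet normal 0.680 -0.610 0.407
outer loop
vertex 2.08 -4.632 -4.247
vertex 2.336 -2.971 -2.189
vertex 1.263 -4.711 -3.002
endloop
endfacet
facet normal -0.548 -0.053 0.835
outer loop
vertex 1.263 -4.711 -3.002
vertex 0.86 -1.648 -3.073
vertex -0.212 -3.388 -3.887
endloop
endfacet
facet normal -0.487 -0.791 -0.370
outer loop
vertex -0.212 -3.388 -3.887
vertex 2.08 -4.632 -4.247
vertex 1.263 -4.711 -3.002
endloop
endfacet
facet normal 0.487 0.791 0.370
outer loop
vertex 2.336 -2.971 -2.189
vertex 1.677 -1.569 -4.318
vertex 0.86 -1.648 -3.073
endloop
endfacet
facet normal 0.680 -0.610 0.407
outer loop
vertex 3.152 -2.892 -3.433
vertex 2.336 -2.971 -2.189
vertex 2.08 -4.632 -4.247
endloop
endfacet
facet normal 0.487 0.791 0.370
outer loop
vertex 3.152 -2.892 -3.433
vertex 1.677 -1.569 -4.318
vertex 2.336 -2.971 -2.189
endloop
endfacet
facet normal -0.680 0.610 -0.408
outer loop
vertex 0.86 -1.648 -3.073
vertex 1.677 -1.569 -4.318
vertex -0.212 -3.388 -3.887
endloop
endfacet
facet normal -0.487 -0.791 -0.370
outer loop
vertex 0.604 -3.309 -5.131
vertex 2.08 -4.632 -4.247
vertex -0.212 -3.388 -3.887
endloop
endfacet
facet normal -0.680 0.610 -0.407
outer loop
vertex -0.212 -3.388 -3.887
vertex 1.677 -1.569 -4.318
vertex 0.604 -3.309 -5.131
endloop
endfacet
facet normal 0.548 0.053 -0.835
outer loop
vertex 0.604 -3.309 -5.131
vertex 3.152 -2.892 -3.433
vertex 2.08 -4.632 -4.247
endloop
endfacet
facet normal 0.548 0.052 -0.835
outer loop
vertex 1.677 -1.569 -4.318
vertex 3.152 -2.892 -3.433
vertex 0.604 -3.309 -5.131
endloop
endfacet
facet normal 0.048 0.997 0.067
outer loop
vertex 1.323 -3.337 1.66
vertex 0.578 -3.31 1.787
vertex 1.059 -3.372 2.368
endloop
endfacet
facet normal 0.659 0.698 0.280
outer loop
vertex 1.323 -3.337 1.66
vertex 1.059 -3.372 2.368
vertex 1.628 -3.823 2.154
endloop
endfacet
facet normal 0.915 0.310 -0.260
outer loop
vertex 1.323 -3.337 1.66
vertex 1.628 -3.823 2.154
vertex 1.499 -4.04 1.44
endloop
endfacet
facet normal 0.461 0.368 -0.807
outer loop
vertex 1.323 -3.337 1.66
vertex 1.499 -4.04 1.44
vertex 0.85 -3.723 1.214
endloop
endfacet
facet normal -0.075 0.792 -0.606
outer loop
vertex 1.323 -3.337 1.66
vertex 0.85 -3.723 1.214
vertex 0.578 -3.31 1.787
endloop
endfacet
facet normal 0.511 0.255 0.821
outer loop
vertex 1.628 -3.823 2.154
vertex 1.059 -3.372 2.368
vertex 1.07 -4.097 2.586
endloop
endfacet
facet normal -0.478 0.739 0.475
outer loop
vertex 1.059 -3.372 2.368
vertex 0.578 -3.31 1.787
vertex 0.421 -3.78 2.36
endloop
endfacet
facet normal -0.676 0.407 -0.614
outer loop
vertex 0.578 -3.31 1.787
vertex 0.85 -3.723 1.214
vertex 0.292 -3.997 1.646
endloop
endfacet
facet normal 0.191 -0.280 -0.941
outer loop
vertex 0.85 -3.723 1.214
vertex 1.499 -4.04 1.44
vertex 0.861 -4.448 1.432
endloop
endfacet
facet normal 0.926 -0.374 -0.053
outer loop
vertex 1.499 -4.04 1.44
vertex 1.628 -3.823 2.154
vertex 1.342 -4.51 2.013
endloop
endfacet
facet normal -0.461 -0.368 0.807
outer loop
vertex 0.597 -4.483 2.14
vertex 1.07 -4.097 2.586
vertex 0.421 -3.78 2.36
endloop
endfacet
facet normal -0.915 -0.310 0.260
outer loop
vertex 0.597 -4.483 2.14
vertex 0.421 -3.78 2.36
vertex 0.292 -3.997 1.646
endloop
endfacet
facet normal -0.659 -0.698 -0.280
outer loop
vertex 0.597 -4.483 2.14
vertex 0.292 -3.997 1.646
vertex 0.861 -4.448 1.432
endloop
endfacet
facet normal -0.048 -0.997 -0.067
outer loop
vertex 0.597 -4.483 2.14
vertex 0.861 -4.448 1.432
vertex 1.342 -4.51 2.013
endloop
endfacet
facet normal 0.075 -0.792 0.606
outer loop
vertex 0.597 -4.483 2.14
vertex 1.342 -4.51 2.013
vertex 1.07 -4.097 2.586
endloop
endfacet
facet normal -0.191 0.280 0.941
outer loop
vertex 0.421 -3.78 2.36
vertex 1.07 -4.097 2.586
vertex 1.059 -3.372 2.368
endloop
endfacet
facet normal -0.926 0.374 0.053
outer loop
vertex 0.292 -3.997 1.646
vertex 0.421 -3.78 2.36
vertex 0.578 -3.31 1.787
endloop
endfacet
facet normal -0.511 -0.255 -0.821
outer loop
vertex 0.861 -4.448 1.432
vertex 0.292 -3.997 1.646
vertex 0.85 -3.723 1.214
endloop
endfacet
facet normal 0.478 -0.739 -0.475
outer loop
vertex 1.342 -4.51 2.013
vertex 0.861 -4.448 1.432
vertex 1.499 -4.04 1.44
endloop
endfacet
facet normal 0.676 -0.407 0.614
outer loop
vertex 1.07 -4.097 2.586
vertex 1.342 -4.51 2.013
vertex 1.628 -3.823 2.154
endloop
endfacet
facet normal -0.995 0.031 -0.098
outer loop
vertex -3.423 -3.113 -1.354
vertex -3.456 -1.481 -0.504
vertex -3.239 -2.273 -2.958
endloop
endfacet
facet normal 0.018 -0.887 -0.462
outer loop
vertex -2.404 -2.299 -2.876
vertex -3.423 -3.113 -1.354
vertex -3.239 -2.273 -2.958
endloop
endfacet
facet normal -0.995 0.031 -0.098
outer loop
vertex -3.239 -2.273 -2.958
vertex -3.456 -1.481 -0.504
vertex -3.272 -0.641 -2.108
endloop
endfacet
facet normal 0.101 0.461 -0.882
outer loop
vertex -3.272 -0.641 -2.108
vertex -2.404 -2.299 -2.876
vertex -3.239 -2.273 -2.958
endloop
endfacet
facet normal -0.101 -0.461 0.882
outer loop
vertex -3.423 -3.113 -1.354
vertex -2.621 -1.507 -0.422
vertex -3.456 -1.481 -0.504
endloop
endfacet
facet normal 0.018 -0.887 -0.462
outer loop
vertex -2.588 -3.139 -1.272
vertex -3.423 -3.113 -1.354
vertex -2.404 -2.299 -2.876
endloop
endfacet
facet normal -0.101 -0.461 0.882
outer loop
vertex -2.588 -3.139 -1.272
vertex -2.621 -1.507 -0.422
vertex -3.423 -3.113 -1.354
endloop
endfacet
facet normal -0.018 0.887 0.462
outer loop
vertex -3.456 -1.481 -0.504
vertex -2.621 -1.507 -0.422
vertex -3.272 -0.641 -2.108
endloop
endfacet
facet normal 0.101 0.461 -0.882
outer loop
vertex -2.437 -0.667 -2.026
vertex -2.404 -2.299 -2.876
vertex -3.272 -0.641 -2.108
endloop
endfacet
facet normal -0.018 0.887 0.462
outer loop
vertex -3.272 -0.641 -2.108
vertex -2.621 -1.507 -0.422
vertex -2.437 -0.667 -2.026
endloop
endfacet
facet normal 0.995 -0.031 0.098
outer loop
vertex -2.437 -0.667 -2.026
vertex -2.588 -3.139 -1.272
vertex -2.404 -2.299 -2.876
endloop
endfacet
facet normal 0.995 -0.031 0.098
outer loop
vertex -2.621 -1.507 -0.422
vertex -2.588 -3.139 -1.272
vertex -2.437 -0.667 -2.026
endloop
endfacet

endsolid


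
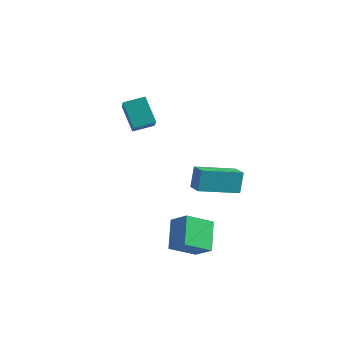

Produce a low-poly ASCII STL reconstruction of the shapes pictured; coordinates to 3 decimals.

solid 
facet normal -0.570 0.166 0.805
outer loop
vertex -3.947 -0.397 2.914
vertex -3.313 0.473 3.184
vertex -5.105 0.775 1.852
endloop
endfacet
facet normal -0.571 -0.784 -0.242
outer loop
vertex -4.187 0.507 0.556
vertex -3.947 -0.397 2.914
vertex -5.105 0.775 1.852
endloop
endfacet
facet normal -0.570 0.167 0.805
outer loop
vertex -5.105 0.775 1.852
vertex -3.313 0.473 3.184
vertex -4.47 1.645 2.121
endloop
endfacet
facet normal -0.590 0.598 -0.542
outer loop
vertex -4.47 1.645 2.121
vertex -4.187 0.507 0.556
vertex -5.105 0.775 1.852
endloop
endfacet
facet normal 0.590 -0.598 0.542
outer loop
vertex -3.947 -0.397 2.914
vertex -2.395 0.205 1.888
vertex -3.313 0.473 3.184
endloop
endfacet
facet normal -0.571 -0.784 -0.242
outer loop
vertex -3.03 -0.665 1.619
vertex -3.947 -0.397 2.914
vertex -4.187 0.507 0.556
endloop
endfacet
facet normal 0.590 -0.598 0.542
outer loop
vertex -3.03 -0.665 1.619
vertex -2.395 0.205 1.888
vertex -3.947 -0.397 2.914
endloop
endfacet
facet normal 0.571 0.784 0.243
outer loop
vertex -3.313 0.473 3.184
vertex -2.395 0.205 1.888
vertex -4.47 1.645 2.121
endloop
endfacet
facet normal -0.590 0.598 -0.542
outer loop
vertex -3.553 1.377 0.826
vertex -4.187 0.507 0.556
vertex -4.47 1.645 2.121
endloop
endfacet
facet normal 0.571 0.784 0.242
outer loop
vertex -4.47 1.645 2.121
vertex -2.395 0.205 1.888
vertex -3.553 1.377 0.826
endloop
endfacet
facet normal 0.571 -0.166 -0.804
outer loop
vertex -3.553 1.377 0.826
vertex -3.03 -0.665 1.619
vertex -4.187 0.507 0.556
endloop
endfacet
facet normal 0.569 -0.167 -0.805
outer loop
vertex -2.395 0.205 1.888
vertex -3.03 -0.665 1.619
vertex -3.553 1.377 0.826
endloop
endfacet
facet normal -0.848 0.476 -0.232
outer loop
vertex -1.383 1.764 -1.385
vertex -0.264 3.526 -1.856
vertex -1.275 1.379 -2.57
endloop
endfacet
facet normal -0.523 -0.824 0.220
outer loop
vertex -0.376 0.874 -2.324
vertex -1.383 1.764 -1.385
vertex -1.275 1.379 -2.57
endloop
endfacet
facet normal -0.848 0.477 -0.232
outer loop
vertex -1.275 1.379 -2.57
vertex -0.264 3.526 -1.856
vertex -0.156 3.141 -3.04
endloop
endfacet
facet normal 0.086 -0.308 -0.948
outer loop
vertex -0.156 3.141 -3.04
vertex -0.376 0.874 -2.324
vertex -1.275 1.379 -2.57
endloop
endfacet
facet normal -0.086 0.308 0.947
outer loop
vertex -1.383 1.764 -1.385
vertex 0.635 3.021 -1.61
vertex -0.264 3.526 -1.856
endloop
endfacet
facet normal -0.523 -0.824 0.220
outer loop
vertex -0.484 1.259 -1.14
vertex -1.383 1.764 -1.385
vertex -0.376 0.874 -2.324
endloop
endfacet
facet normal -0.086 0.307 0.948
outer loop
vertex -0.484 1.259 -1.14
vertex 0.635 3.021 -1.61
vertex -1.383 1.764 -1.385
endloop
endfacet
facet normal 0.523 0.824 -0.220
outer loop
vertex -0.264 3.526 -1.856
vertex 0.635 3.021 -1.61
vertex -0.156 3.141 -3.04
endloop
endfacet
facet normal 0.085 -0.308 -0.948
outer loop
vertex 0.743 2.636 -2.795
vertex -0.376 0.874 -2.324
vertex -0.156 3.141 -3.04
endloop
endfacet
facet normal 0.523 0.824 -0.220
outer loop
vertex -0.156 3.141 -3.04
vertex 0.635 3.021 -1.61
vertex 0.743 2.636 -2.795
endloop
endfacet
facet normal 0.848 -0.476 0.232
outer loop
vertex 0.743 2.636 -2.795
vertex -0.484 1.259 -1.14
vertex -0.376 0.874 -2.324
endloop
endfacet
facet normal 0.848 -0.477 0.232
outer loop
vertex 0.635 3.021 -1.61
vertex -0.484 1.259 -1.14
vertex 0.743 2.636 -2.795
endloop
endfacet
facet normal -0.825 0.023 -0.565
outer loop
vertex 1.125 -2.945 -3.926
vertex 0.364 -1.919 -2.775
vertex 1.675 -1.694 -4.678
endloop
endfacet
facet normal 0.443 -0.597 -0.669
outer loop
vertex 2.656 -1.721 -4.005
vertex 1.125 -2.945 -3.926
vertex 1.675 -1.694 -4.678
endloop
endfacet
facet normal -0.825 0.023 -0.565
outer loop
vertex 1.675 -1.694 -4.678
vertex 0.364 -1.919 -2.775
vertex 0.914 -0.667 -3.527
endloop
endfacet
facet normal 0.353 0.802 -0.482
outer loop
vertex 0.914 -0.667 -3.527
vertex 2.656 -1.721 -4.005
vertex 1.675 -1.694 -4.678
endloop
endfacet
facet normal -0.353 -0.802 0.482
outer loop
vertex 1.125 -2.945 -3.926
vertex 1.345 -1.946 -2.102
vertex 0.364 -1.919 -2.775
endloop
endfacet
facet normal 0.442 -0.597 -0.670
outer loop
vertex 2.106 -2.973 -3.253
vertex 1.125 -2.945 -3.926
vertex 2.656 -1.721 -4.005
endloop
endfacet
facet normal -0.353 -0.802 0.482
outer loop
vertex 2.106 -2.973 -3.253
vertex 1.345 -1.946 -2.102
vertex 1.125 -2.945 -3.926
endloop
endfacet
facet normal -0.443 0.597 0.669
outer loop
vertex 0.364 -1.919 -2.775
vertex 1.345 -1.946 -2.102
vertex 0.914 -0.667 -3.527
endloop
endfacet
facet normal 0.353 0.802 -0.481
outer loop
vertex 1.895 -0.695 -2.854
vertex 2.656 -1.721 -4.005
vertex 0.914 -0.667 -3.527
endloop
endfacet
facet normal -0.442 0.597 0.669
outer loop
vertex 0.914 -0.667 -3.527
vertex 1.345 -1.946 -2.102
vertex 1.895 -0.695 -2.854
endloop
endfacet
facet normal 0.825 -0.023 0.565
outer loop
vertex 1.895 -0.695 -2.854
vertex 2.106 -2.973 -3.253
vertex 2.656 -1.721 -4.005
endloop
endfacet
facet normal 0.825 -0.023 0.565
outer loop
vertex 1.345 -1.946 -2.102
vertex 2.106 -2.973 -3.253
vertex 1.895 -0.695 -2.854
endloop
endfacet

endsolid


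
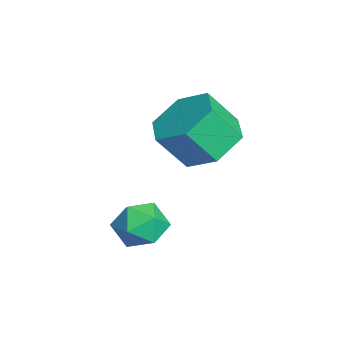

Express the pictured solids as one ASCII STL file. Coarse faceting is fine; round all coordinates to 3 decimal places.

solid 
facet normal -0.910 0.239 0.338
outer loop
vertex -2.096 -3.667 1.557
vertex -2.108 -4.239 1.929
vertex -1.857 -3.663 2.197
endloop
endfacet
facet normal -0.530 0.826 0.193
outer loop
vertex -2.096 -3.667 1.557
vertex -1.857 -3.663 2.197
vertex -1.519 -3.331 1.705
endloop
endfacet
facet normal -0.340 0.801 -0.494
outer loop
vertex -2.096 -3.667 1.557
vertex -1.519 -3.331 1.705
vertex -1.561 -3.702 1.132
endloop
endfacet
facet normal -0.602 0.198 -0.774
outer loop
vertex -2.096 -3.667 1.557
vertex -1.561 -3.702 1.132
vertex -1.925 -4.264 1.271
endloop
endfacet
facet normal -0.954 -0.149 -0.260
outer loop
vertex -2.096 -3.667 1.557
vertex -1.925 -4.264 1.271
vertex -2.108 -4.239 1.929
endloop
endfacet
facet normal 0.063 0.807 0.588
outer loop
vertex -1.519 -3.331 1.705
vertex -1.857 -3.663 2.197
vertex -1.175 -3.696 2.169
endloop
endfacet
facet normal -0.552 -0.142 0.822
outer loop
vertex -1.857 -3.663 2.197
vertex -2.108 -4.239 1.929
vertex -1.539 -4.258 2.308
endloop
endfacet
facet normal -0.622 -0.769 -0.144
outer loop
vertex -2.108 -4.239 1.929
vertex -1.925 -4.264 1.271
vertex -1.581 -4.629 1.735
endloop
endfacet
facet normal -0.050 -0.209 -0.977
outer loop
vertex -1.925 -4.264 1.271
vertex -1.561 -3.702 1.132
vertex -1.243 -4.297 1.243
endloop
endfacet
facet normal 0.374 0.766 -0.523
outer loop
vertex -1.561 -3.702 1.132
vertex -1.519 -3.331 1.705
vertex -0.992 -3.721 1.511
endloop
endfacet
facet normal 0.602 -0.198 0.774
outer loop
vertex -1.004 -4.293 1.883
vertex -1.175 -3.696 2.169
vertex -1.539 -4.258 2.308
endloop
endfacet
facet normal 0.340 -0.801 0.494
outer loop
vertex -1.004 -4.293 1.883
vertex -1.539 -4.258 2.308
vertex -1.581 -4.629 1.735
endloop
endfacet
facet normal 0.530 -0.826 -0.193
outer loop
vertex -1.004 -4.293 1.883
vertex -1.581 -4.629 1.735
vertex -1.243 -4.297 1.243
endloop
endfacet
facet normal 0.910 -0.239 -0.338
outer loop
vertex -1.004 -4.293 1.883
vertex -1.243 -4.297 1.243
vertex -0.992 -3.721 1.511
endloop
endfacet
facet normal 0.954 0.149 0.260
outer loop
vertex -1.004 -4.293 1.883
vertex -0.992 -3.721 1.511
vertex -1.175 -3.696 2.169
endloop
endfacet
facet normal 0.050 0.209 0.977
outer loop
vertex -1.539 -4.258 2.308
vertex -1.175 -3.696 2.169
vertex -1.857 -3.663 2.197
endloop
endfacet
facet normal -0.374 -0.766 0.523
outer loop
vertex -1.581 -4.629 1.735
vertex -1.539 -4.258 2.308
vertex -2.108 -4.239 1.929
endloop
endfacet
facet normal -0.063 -0.807 -0.588
outer loop
vertex -1.243 -4.297 1.243
vertex -1.581 -4.629 1.735
vertex -1.925 -4.264 1.271
endloop
endfacet
facet normal 0.552 0.142 -0.822
outer loop
vertex -0.992 -3.721 1.511
vertex -1.243 -4.297 1.243
vertex -1.561 -3.702 1.132
endloop
endfacet
facet normal 0.622 0.769 0.144
outer loop
vertex -1.175 -3.696 2.169
vertex -0.992 -3.721 1.511
vertex -1.519 -3.331 1.705
endloop
endfacet
facet normal -0.044 0.598 -0.800
outer loop
vertex -3.354 -2.816 2.358
vertex -3.776 -2.2 2.842
vertex -2.887 -2.197 2.795
endloop
endfacet
facet normal 0.850 -0.398 -0.345
outer loop
vertex -3.354 -2.816 2.358
vertex -2.887 -2.197 2.795
vertex -3.302 -3.516 3.294
endloop
endfacet
facet normal 0.850 -0.398 -0.345
outer loop
vertex -3.302 -3.516 3.294
vertex -2.887 -2.197 2.795
vertex -2.835 -2.897 3.731
endloop
endfacet
facet normal 0.044 -0.598 0.800
outer loop
vertex -3.302 -3.516 3.294
vertex -2.835 -2.897 3.731
vertex -3.724 -2.9 3.778
endloop
endfacet
facet normal -0.044 0.598 -0.800
outer loop
vertex -2.887 -2.197 2.795
vertex -3.776 -2.2 2.842
vertex -3.31 -1.581 3.279
endloop
endfacet
facet normal 0.879 0.404 0.254
outer loop
vertex -2.887 -2.197 2.795
vertex -3.31 -1.581 3.279
vertex -2.835 -2.897 3.731
endloop
endfacet
facet normal 0.879 0.404 0.252
outer loop
vertex -2.835 -2.897 3.731
vertex -3.31 -1.581 3.279
vertex -3.257 -2.281 4.215
endloop
endfacet
facet normal 0.044 -0.598 0.800
outer loop
vertex -2.835 -2.897 3.731
vertex -3.257 -2.281 4.215
vertex -3.724 -2.9 3.778
endloop
endfacet
facet normal -0.044 0.598 -0.800
outer loop
vertex -3.31 -1.581 3.279
vertex -3.776 -2.2 2.842
vertex -4.198 -1.584 3.326
endloop
endfacet
facet normal 0.029 0.801 0.598
outer loop
vertex -3.31 -1.581 3.279
vertex -4.198 -1.584 3.326
vertex -3.257 -2.281 4.215
endloop
endfacet
facet normal 0.029 0.801 0.598
outer loop
vertex -3.257 -2.281 4.215
vertex -4.198 -1.584 3.326
vertex -4.146 -2.284 4.262
endloop
endfacet
facet normal 0.044 -0.598 0.800
outer loop
vertex -3.257 -2.281 4.215
vertex -4.146 -2.284 4.262
vertex -3.724 -2.9 3.778
endloop
endfacet
facet normal -0.044 0.598 -0.800
outer loop
vertex -4.198 -1.584 3.326
vertex -3.776 -2.2 2.842
vertex -4.665 -2.203 2.889
endloop
endfacet
facet normal -0.850 0.398 0.345
outer loop
vertex -4.198 -1.584 3.326
vertex -4.665 -2.203 2.889
vertex -4.146 -2.284 4.262
endloop
endfacet
facet normal -0.850 0.398 0.345
outer loop
vertex -4.146 -2.284 4.262
vertex -4.665 -2.203 2.889
vertex -4.613 -2.903 3.825
endloop
endfacet
facet normal 0.044 -0.598 0.800
outer loop
vertex -4.146 -2.284 4.262
vertex -4.613 -2.903 3.825
vertex -3.724 -2.9 3.778
endloop
endfacet
facet normal -0.044 0.598 -0.800
outer loop
vertex -4.665 -2.203 2.889
vertex -3.776 -2.2 2.842
vertex -4.243 -2.819 2.405
endloop
endfacet
facet normal -0.879 -0.404 -0.253
outer loop
vertex -4.665 -2.203 2.889
vertex -4.243 -2.819 2.405
vertex -4.613 -2.903 3.825
endloop
endfacet
facet normal -0.879 -0.405 -0.253
outer loop
vertex -4.613 -2.903 3.825
vertex -4.243 -2.819 2.405
vertex -4.19 -3.519 3.341
endloop
endfacet
facet normal 0.044 -0.598 0.800
outer loop
vertex -4.613 -2.903 3.825
vertex -4.19 -3.519 3.341
vertex -3.724 -2.9 3.778
endloop
endfacet
facet normal -0.044 0.598 -0.800
outer loop
vertex -4.243 -2.819 2.405
vertex -3.776 -2.2 2.842
vertex -3.354 -2.816 2.358
endloop
endfacet
facet normal -0.029 -0.801 -0.598
outer loop
vertex -4.243 -2.819 2.405
vertex -3.354 -2.816 2.358
vertex -4.19 -3.519 3.341
endloop
endfacet
facet normal -0.029 -0.801 -0.598
outer loop
vertex -4.19 -3.519 3.341
vertex -3.354 -2.816 2.358
vertex -3.302 -3.516 3.294
endloop
endfacet
facet normal 0.044 -0.598 0.800
outer loop
vertex -4.19 -3.519 3.341
vertex -3.302 -3.516 3.294
vertex -3.724 -2.9 3.778
endloop
endfacet

endsolid


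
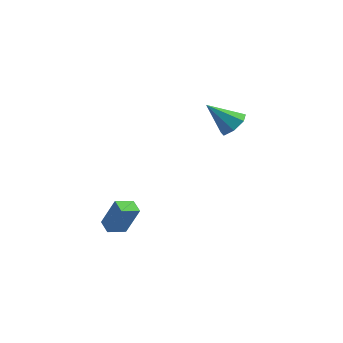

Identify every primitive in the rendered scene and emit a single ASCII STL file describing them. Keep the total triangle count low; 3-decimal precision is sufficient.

solid 
facet normal -0.532 -0.799 0.282
outer loop
vertex -1.825 -4.084 -2.787
vertex -2.428 -3.598 -2.548
vertex -2.534 -4.176 -4.384
endloop
endfacet
facet normal 0.744 -0.600 -0.296
outer loop
vertex -1.992 -3.362 -4.672
vertex -1.825 -4.084 -2.787
vertex -2.534 -4.176 -4.384
endloop
endfacet
facet normal -0.531 -0.799 0.282
outer loop
vertex -2.534 -4.176 -4.384
vertex -2.428 -3.598 -2.548
vertex -3.137 -3.691 -4.145
endloop
endfacet
facet normal -0.405 -0.053 -0.913
outer loop
vertex -3.137 -3.691 -4.145
vertex -1.992 -3.362 -4.672
vertex -2.534 -4.176 -4.384
endloop
endfacet
facet normal 0.405 0.053 0.913
outer loop
vertex -1.825 -4.084 -2.787
vertex -1.886 -2.784 -2.836
vertex -2.428 -3.598 -2.548
endloop
endfacet
facet normal 0.744 -0.599 -0.295
outer loop
vertex -1.283 -3.269 -3.075
vertex -1.825 -4.084 -2.787
vertex -1.992 -3.362 -4.672
endloop
endfacet
facet normal 0.405 0.053 0.913
outer loop
vertex -1.283 -3.269 -3.075
vertex -1.886 -2.784 -2.836
vertex -1.825 -4.084 -2.787
endloop
endfacet
facet normal -0.744 0.600 0.295
outer loop
vertex -2.428 -3.598 -2.548
vertex -1.886 -2.784 -2.836
vertex -3.137 -3.691 -4.145
endloop
endfacet
facet normal -0.405 -0.053 -0.913
outer loop
vertex -2.595 -2.876 -4.433
vertex -1.992 -3.362 -4.672
vertex -3.137 -3.691 -4.145
endloop
endfacet
facet normal -0.744 0.599 0.296
outer loop
vertex -3.137 -3.691 -4.145
vertex -1.886 -2.784 -2.836
vertex -2.595 -2.876 -4.433
endloop
endfacet
facet normal 0.532 0.798 -0.283
outer loop
vertex -2.595 -2.876 -4.433
vertex -1.283 -3.269 -3.075
vertex -1.992 -3.362 -4.672
endloop
endfacet
facet normal 0.531 0.799 -0.282
outer loop
vertex -1.886 -2.784 -2.836
vertex -1.283 -3.269 -3.075
vertex -2.595 -2.876 -4.433
endloop
endfacet
facet normal 0.662 0.263 -0.702
outer loop
vertex 0.96 3.497 0.664
vertex 0.539 3.005 0.083
vertex 0.412 3.844 0.277
endloop
endfacet
facet normal -0.082 0.681 0.727
outer loop
vertex 0.96 3.497 0.664
vertex 0.412 3.844 0.277
vertex -0.699 2.515 1.397
endloop
endfacet
facet normal 0.661 0.263 -0.703
outer loop
vertex 0.412 3.844 0.277
vertex 0.539 3.005 0.083
vertex -0.04 3.559 -0.255
endloop
endfacet
facet normal -0.671 0.718 0.186
outer loop
vertex 0.412 3.844 0.277
vertex -0.04 3.559 -0.255
vertex -0.699 2.515 1.397
endloop
endfacet
facet normal 0.661 0.262 -0.703
outer loop
vertex -0.04 3.559 -0.255
vertex 0.539 3.005 0.083
vertex -0.057 2.857 -0.533
endloop
endfacet
facet normal -0.947 0.138 -0.291
outer loop
vertex -0.04 3.559 -0.255
vertex -0.057 2.857 -0.533
vertex -0.699 2.515 1.397
endloop
endfacet
facet normal 0.661 0.263 -0.703
outer loop
vertex -0.057 2.857 -0.533
vertex 0.539 3.005 0.083
vertex 0.375 2.267 -0.347
endloop
endfacet
facet normal -0.703 -0.623 -0.344
outer loop
vertex -0.057 2.857 -0.533
vertex 0.375 2.267 -0.347
vertex -0.699 2.515 1.397
endloop
endfacet
facet normal 0.662 0.262 -0.702
outer loop
vertex 0.375 2.267 -0.347
vertex 0.539 3.005 0.083
vertex 0.93 2.232 0.163
endloop
endfacet
facet normal -0.123 -0.990 0.065
outer loop
vertex 0.375 2.267 -0.347
vertex 0.93 2.232 0.163
vertex -0.699 2.515 1.397
endloop
endfacet
facet normal 0.662 0.262 -0.703
outer loop
vertex 0.93 2.232 0.163
vertex 0.539 3.005 0.083
vertex 1.191 2.78 0.613
endloop
endfacet
facet normal 0.358 -0.688 0.631
outer loop
vertex 0.93 2.232 0.163
vertex 1.191 2.78 0.613
vertex -0.699 2.515 1.397
endloop
endfacet
facet normal 0.662 0.263 -0.702
outer loop
vertex 1.191 2.78 0.613
vertex 0.539 3.005 0.083
vertex 0.96 3.497 0.664
endloop
endfacet
facet normal 0.376 0.055 0.925
outer loop
vertex 1.191 2.78 0.613
vertex 0.96 3.497 0.664
vertex -0.699 2.515 1.397
endloop
endfacet

endsolid


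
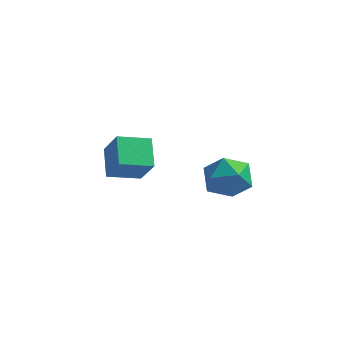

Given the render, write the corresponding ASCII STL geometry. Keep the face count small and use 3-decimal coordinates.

solid 
facet normal -0.461 0.305 -0.833
outer loop
vertex -4.705 -0.73 2.321
vertex -3.373 0.08 1.88
vertex -4.175 -2.019 1.556
endloop
endfacet
facet normal -0.822 -0.500 0.272
outer loop
vertex -3.387 -2.54 2.98
vertex -4.705 -0.73 2.321
vertex -4.175 -2.019 1.556
endloop
endfacet
facet normal -0.462 0.305 -0.833
outer loop
vertex -4.175 -2.019 1.556
vertex -3.373 0.08 1.88
vertex -2.843 -1.209 1.114
endloop
endfacet
facet normal 0.333 -0.811 -0.481
outer loop
vertex -2.843 -1.209 1.114
vertex -3.387 -2.54 2.98
vertex -4.175 -2.019 1.556
endloop
endfacet
facet normal -0.334 0.811 0.481
outer loop
vertex -4.705 -0.73 2.321
vertex -2.585 -0.441 3.304
vertex -3.373 0.08 1.88
endloop
endfacet
facet normal -0.822 -0.500 0.272
outer loop
vertex -3.917 -1.251 3.746
vertex -4.705 -0.73 2.321
vertex -3.387 -2.54 2.98
endloop
endfacet
facet normal -0.334 0.811 0.481
outer loop
vertex -3.917 -1.251 3.746
vertex -2.585 -0.441 3.304
vertex -4.705 -0.73 2.321
endloop
endfacet
facet normal 0.822 0.500 -0.272
outer loop
vertex -3.373 0.08 1.88
vertex -2.585 -0.441 3.304
vertex -2.843 -1.209 1.114
endloop
endfacet
facet normal 0.334 -0.811 -0.481
outer loop
vertex -2.055 -1.73 2.539
vertex -3.387 -2.54 2.98
vertex -2.843 -1.209 1.114
endloop
endfacet
facet normal 0.822 0.500 -0.272
outer loop
vertex -2.843 -1.209 1.114
vertex -2.585 -0.441 3.304
vertex -2.055 -1.73 2.539
endloop
endfacet
facet normal 0.461 -0.305 0.833
outer loop
vertex -2.055 -1.73 2.539
vertex -3.917 -1.251 3.746
vertex -3.387 -2.54 2.98
endloop
endfacet
facet normal 0.462 -0.305 0.833
outer loop
vertex -2.585 -0.441 3.304
vertex -3.917 -1.251 3.746
vertex -2.055 -1.73 2.539
endloop
endfacet
facet normal -0.686 -0.229 0.690
outer loop
vertex 0.326 -2.286 3.396
vertex 0.925 -3.292 3.657
vertex 1.175 -2.276 4.243
endloop
endfacet
facet normal -0.623 0.478 0.619
outer loop
vertex 0.326 -2.286 3.396
vertex 1.175 -2.276 4.243
vertex 1.095 -1.369 3.463
endloop
endfacet
facet normal -0.763 0.644 -0.061
outer loop
vertex 0.326 -2.286 3.396
vertex 1.095 -1.369 3.463
vertex 0.796 -1.824 2.395
endloop
endfacet
facet normal -0.911 0.039 -0.410
outer loop
vertex 0.326 -2.286 3.396
vertex 0.796 -1.824 2.395
vertex 0.691 -3.012 2.515
endloop
endfacet
facet normal -0.864 -0.500 0.054
outer loop
vertex 0.326 -2.286 3.396
vertex 0.691 -3.012 2.515
vertex 0.925 -3.292 3.657
endloop
endfacet
facet normal 0.055 0.654 0.755
outer loop
vertex 1.095 -1.369 3.463
vertex 1.175 -2.276 4.243
vertex 2.169 -1.808 3.765
endloop
endfacet
facet normal -0.047 -0.490 0.870
outer loop
vertex 1.175 -2.276 4.243
vertex 0.925 -3.292 3.657
vertex 2.064 -2.996 3.885
endloop
endfacet
facet normal -0.335 -0.929 -0.159
outer loop
vertex 0.925 -3.292 3.657
vertex 0.691 -3.012 2.515
vertex 1.765 -3.451 2.817
endloop
endfacet
facet normal -0.411 -0.056 -0.910
outer loop
vertex 0.691 -3.012 2.515
vertex 0.796 -1.824 2.395
vertex 1.685 -2.544 2.037
endloop
endfacet
facet normal -0.171 0.923 -0.345
outer loop
vertex 0.796 -1.824 2.395
vertex 1.095 -1.369 3.463
vertex 1.935 -1.528 2.623
endloop
endfacet
facet normal 0.911 -0.039 0.410
outer loop
vertex 2.534 -2.534 2.884
vertex 2.169 -1.808 3.765
vertex 2.064 -2.996 3.885
endloop
endfacet
facet normal 0.763 -0.644 0.061
outer loop
vertex 2.534 -2.534 2.884
vertex 2.064 -2.996 3.885
vertex 1.765 -3.451 2.817
endloop
endfacet
facet normal 0.623 -0.478 -0.619
outer loop
vertex 2.534 -2.534 2.884
vertex 1.765 -3.451 2.817
vertex 1.685 -2.544 2.037
endloop
endfacet
facet normal 0.686 0.229 -0.690
outer loop
vertex 2.534 -2.534 2.884
vertex 1.685 -2.544 2.037
vertex 1.935 -1.528 2.623
endloop
endfacet
facet normal 0.864 0.500 -0.054
outer loop
vertex 2.534 -2.534 2.884
vertex 1.935 -1.528 2.623
vertex 2.169 -1.808 3.765
endloop
endfacet
facet normal 0.411 0.056 0.910
outer loop
vertex 2.064 -2.996 3.885
vertex 2.169 -1.808 3.765
vertex 1.175 -2.276 4.243
endloop
endfacet
facet normal 0.171 -0.923 0.345
outer loop
vertex 1.765 -3.451 2.817
vertex 2.064 -2.996 3.885
vertex 0.925 -3.292 3.657
endloop
endfacet
facet normal -0.055 -0.654 -0.755
outer loop
vertex 1.685 -2.544 2.037
vertex 1.765 -3.451 2.817
vertex 0.691 -3.012 2.515
endloop
endfacet
facet normal 0.047 0.490 -0.870
outer loop
vertex 1.935 -1.528 2.623
vertex 1.685 -2.544 2.037
vertex 0.796 -1.824 2.395
endloop
endfacet
facet normal 0.335 0.929 0.159
outer loop
vertex 2.169 -1.808 3.765
vertex 1.935 -1.528 2.623
vertex 1.095 -1.369 3.463
endloop
endfacet

endsolid


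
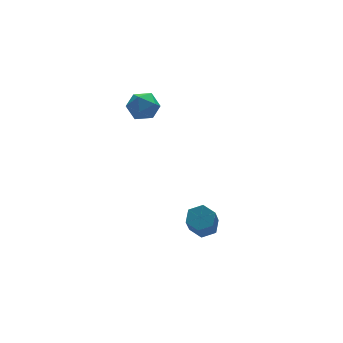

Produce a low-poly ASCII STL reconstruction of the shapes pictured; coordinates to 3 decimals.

solid 
facet normal 0.067 0.429 0.901
outer loop
vertex -0.596 2.989 3.681
vertex -0.698 2.391 3.973
vertex -0.072 2.594 3.83
endloop
endfacet
facet normal 0.466 0.778 0.422
outer loop
vertex -0.596 2.989 3.681
vertex -0.072 2.594 3.83
vertex -0.09 2.923 3.243
endloop
endfacet
facet normal 0.038 0.994 -0.106
outer loop
vertex -0.596 2.989 3.681
vertex -0.09 2.923 3.243
vertex -0.726 2.924 3.024
endloop
endfacet
facet normal -0.624 0.780 0.046
outer loop
vertex -0.596 2.989 3.681
vertex -0.726 2.924 3.024
vertex -1.102 2.596 3.476
endloop
endfacet
facet normal -0.605 0.430 0.670
outer loop
vertex -0.596 2.989 3.681
vertex -1.102 2.596 3.476
vertex -0.698 2.391 3.973
endloop
endfacet
facet normal 0.937 0.316 0.148
outer loop
vertex -0.09 2.923 3.243
vertex -0.072 2.594 3.83
vertex 0.122 2.284 3.264
endloop
endfacet
facet normal 0.292 -0.248 0.924
outer loop
vertex -0.072 2.594 3.83
vertex -0.698 2.391 3.973
vertex -0.254 1.956 3.716
endloop
endfacet
facet normal -0.799 -0.247 0.548
outer loop
vertex -0.698 2.391 3.973
vertex -1.102 2.596 3.476
vertex -0.89 1.957 3.497
endloop
endfacet
facet normal -0.829 0.319 -0.459
outer loop
vertex -1.102 2.596 3.476
vertex -0.726 2.924 3.024
vertex -0.908 2.286 2.91
endloop
endfacet
facet normal 0.244 0.666 -0.705
outer loop
vertex -0.726 2.924 3.024
vertex -0.09 2.923 3.243
vertex -0.282 2.489 2.767
endloop
endfacet
facet normal 0.624 -0.780 -0.046
outer loop
vertex -0.384 1.891 3.059
vertex 0.122 2.284 3.264
vertex -0.254 1.956 3.716
endloop
endfacet
facet normal -0.038 -0.994 0.106
outer loop
vertex -0.384 1.891 3.059
vertex -0.254 1.956 3.716
vertex -0.89 1.957 3.497
endloop
endfacet
facet normal -0.466 -0.778 -0.422
outer loop
vertex -0.384 1.891 3.059
vertex -0.89 1.957 3.497
vertex -0.908 2.286 2.91
endloop
endfacet
facet normal -0.067 -0.429 -0.901
outer loop
vertex -0.384 1.891 3.059
vertex -0.908 2.286 2.91
vertex -0.282 2.489 2.767
endloop
endfacet
facet normal 0.605 -0.430 -0.670
outer loop
vertex -0.384 1.891 3.059
vertex -0.282 2.489 2.767
vertex 0.122 2.284 3.264
endloop
endfacet
facet normal 0.829 -0.319 0.459
outer loop
vertex -0.254 1.956 3.716
vertex 0.122 2.284 3.264
vertex -0.072 2.594 3.83
endloop
endfacet
facet normal -0.244 -0.666 0.705
outer loop
vertex -0.89 1.957 3.497
vertex -0.254 1.956 3.716
vertex -0.698 2.391 3.973
endloop
endfacet
facet normal -0.937 -0.316 -0.148
outer loop
vertex -0.908 2.286 2.91
vertex -0.89 1.957 3.497
vertex -1.102 2.596 3.476
endloop
endfacet
facet normal -0.292 0.248 -0.924
outer loop
vertex -0.282 2.489 2.767
vertex -0.908 2.286 2.91
vertex -0.726 2.924 3.024
endloop
endfacet
facet normal 0.799 0.247 -0.548
outer loop
vertex 0.122 2.284 3.264
vertex -0.282 2.489 2.767
vertex -0.09 2.923 3.243
endloop
endfacet
facet normal 0.364 0.466 -0.806
outer loop
vertex 0.799 0.044 -1.332
vertex 0.51 -0.303 -1.663
vertex 0.278 0.177 -1.49
endloop
endfacet
facet normal 0.060 0.853 0.519
outer loop
vertex 0.799 0.044 -1.332
vertex 0.278 0.177 -1.49
vertex 0.32 -0.57 -0.267
endloop
endfacet
facet normal 0.060 0.853 0.519
outer loop
vertex 0.32 -0.57 -0.267
vertex 0.278 0.177 -1.49
vertex -0.201 -0.437 -0.425
endloop
endfacet
facet normal -0.363 -0.464 0.808
outer loop
vertex 0.32 -0.57 -0.267
vertex -0.201 -0.437 -0.425
vertex 0.03 -0.917 -0.597
endloop
endfacet
facet normal 0.364 0.466 -0.806
outer loop
vertex 0.278 0.177 -1.49
vertex 0.51 -0.303 -1.663
vertex -0.011 -0.17 -1.821
endloop
endfacet
facet normal -0.775 0.631 0.015
outer loop
vertex 0.278 0.177 -1.49
vertex -0.011 -0.17 -1.821
vertex -0.201 -0.437 -0.425
endloop
endfacet
facet normal -0.775 0.631 0.015
outer loop
vertex -0.201 -0.437 -0.425
vertex -0.011 -0.17 -1.821
vertex -0.49 -0.784 -0.755
endloop
endfacet
facet normal -0.364 -0.464 0.807
outer loop
vertex -0.201 -0.437 -0.425
vertex -0.49 -0.784 -0.755
vertex 0.03 -0.917 -0.597
endloop
endfacet
facet normal 0.363 0.464 -0.808
outer loop
vertex -0.011 -0.17 -1.821
vertex 0.51 -0.303 -1.663
vertex 0.22 -0.65 -1.993
endloop
endfacet
facet normal -0.835 -0.222 -0.503
outer loop
vertex -0.011 -0.17 -1.821
vertex 0.22 -0.65 -1.993
vertex -0.49 -0.784 -0.755
endloop
endfacet
facet normal -0.836 -0.221 -0.503
outer loop
vertex -0.49 -0.784 -0.755
vertex 0.22 -0.65 -1.993
vertex -0.259 -1.264 -0.928
endloop
endfacet
facet normal -0.364 -0.466 0.806
outer loop
vertex -0.49 -0.784 -0.755
vertex -0.259 -1.264 -0.928
vertex 0.03 -0.917 -0.597
endloop
endfacet
facet normal 0.363 0.464 -0.808
outer loop
vertex 0.22 -0.65 -1.993
vertex 0.51 -0.303 -1.663
vertex 0.741 -0.783 -1.835
endloop
endfacet
facet normal -0.060 -0.853 -0.519
outer loop
vertex 0.22 -0.65 -1.993
vertex 0.741 -0.783 -1.835
vertex -0.259 -1.264 -0.928
endloop
endfacet
facet normal -0.060 -0.853 -0.519
outer loop
vertex -0.259 -1.264 -0.928
vertex 0.741 -0.783 -1.835
vertex 0.262 -1.397 -0.77
endloop
endfacet
facet normal -0.364 -0.466 0.806
outer loop
vertex -0.259 -1.264 -0.928
vertex 0.262 -1.397 -0.77
vertex 0.03 -0.917 -0.597
endloop
endfacet
facet normal 0.364 0.464 -0.807
outer loop
vertex 0.741 -0.783 -1.835
vertex 0.51 -0.303 -1.663
vertex 1.03 -0.436 -1.505
endloop
endfacet
facet normal 0.775 -0.631 -0.015
outer loop
vertex 0.741 -0.783 -1.835
vertex 1.03 -0.436 -1.505
vertex 0.262 -1.397 -0.77
endloop
endfacet
facet normal 0.775 -0.631 -0.015
outer loop
vertex 0.262 -1.397 -0.77
vertex 1.03 -0.436 -1.505
vertex 0.551 -1.05 -0.439
endloop
endfacet
facet normal -0.364 -0.466 0.806
outer loop
vertex 0.262 -1.397 -0.77
vertex 0.551 -1.05 -0.439
vertex 0.03 -0.917 -0.597
endloop
endfacet
facet normal 0.364 0.466 -0.806
outer loop
vertex 1.03 -0.436 -1.505
vertex 0.51 -0.303 -1.663
vertex 0.799 0.044 -1.332
endloop
endfacet
facet normal 0.836 0.221 0.503
outer loop
vertex 1.03 -0.436 -1.505
vertex 0.799 0.044 -1.332
vertex 0.551 -1.05 -0.439
endloop
endfacet
facet normal 0.835 0.222 0.503
outer loop
vertex 0.551 -1.05 -0.439
vertex 0.799 0.044 -1.332
vertex 0.32 -0.57 -0.267
endloop
endfacet
facet normal -0.363 -0.464 0.808
outer loop
vertex 0.551 -1.05 -0.439
vertex 0.32 -0.57 -0.267
vertex 0.03 -0.917 -0.597
endloop
endfacet

endsolid
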